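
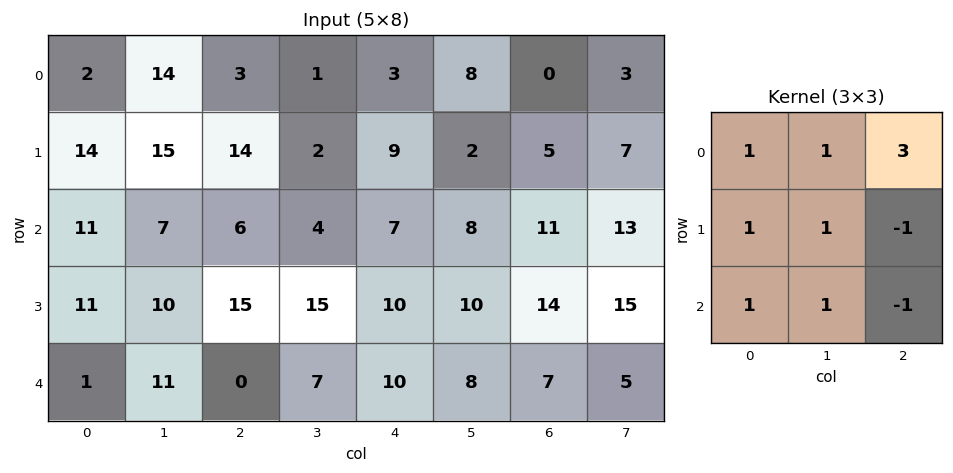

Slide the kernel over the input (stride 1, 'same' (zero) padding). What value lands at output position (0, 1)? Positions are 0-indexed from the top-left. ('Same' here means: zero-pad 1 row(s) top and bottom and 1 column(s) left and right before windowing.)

28

The receptive field on the zero-padded input at this output position is [0 0 0 / 2 14 3 / 14 15 14]. Elementwise product with the kernel and sum: 0·1 + 0·1 + 0·3 + 2·1 + 14·1 + 3·-1 + 14·1 + 15·1 + 14·-1.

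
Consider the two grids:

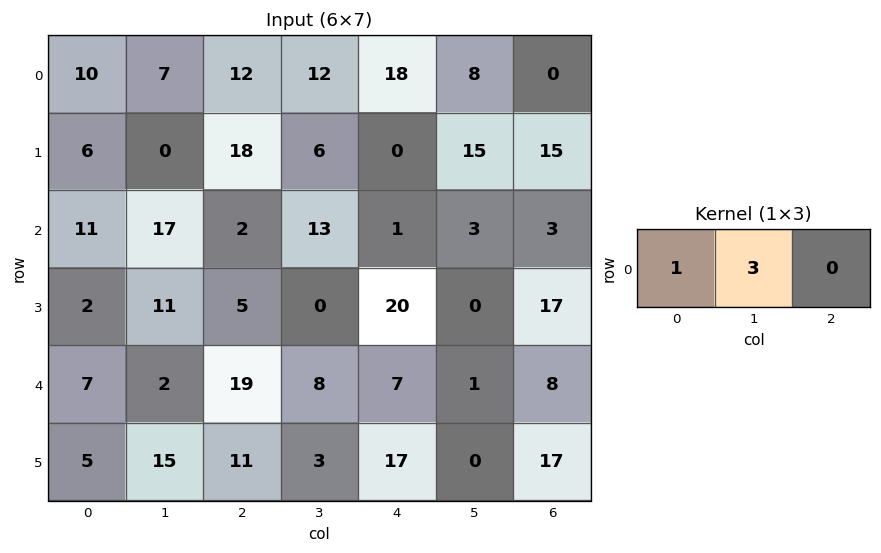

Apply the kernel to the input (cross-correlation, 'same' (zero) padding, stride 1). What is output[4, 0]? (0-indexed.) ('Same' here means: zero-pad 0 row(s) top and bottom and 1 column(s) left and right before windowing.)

21

The receptive field on the zero-padded input at this output position is [0 7 2]. Elementwise product with the kernel and sum: 0·1 + 7·3.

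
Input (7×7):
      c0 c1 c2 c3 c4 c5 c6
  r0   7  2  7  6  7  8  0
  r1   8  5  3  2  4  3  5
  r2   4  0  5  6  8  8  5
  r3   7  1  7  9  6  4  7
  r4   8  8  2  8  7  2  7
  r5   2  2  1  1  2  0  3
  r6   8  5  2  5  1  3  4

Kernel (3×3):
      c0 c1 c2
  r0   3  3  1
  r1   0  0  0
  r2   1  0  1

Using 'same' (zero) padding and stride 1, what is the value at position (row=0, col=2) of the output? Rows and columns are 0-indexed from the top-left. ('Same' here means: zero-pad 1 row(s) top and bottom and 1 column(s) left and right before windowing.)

The receptive field on the zero-padded input at this output position is [0 0 0 / 2 7 6 / 5 3 2]. Elementwise product with the kernel and sum: 0·3 + 0·3 + 0·1 + 5·1 + 2·1.

7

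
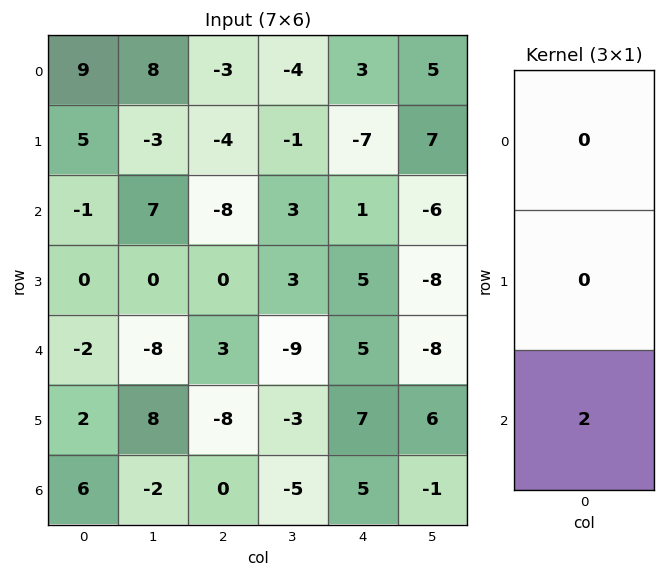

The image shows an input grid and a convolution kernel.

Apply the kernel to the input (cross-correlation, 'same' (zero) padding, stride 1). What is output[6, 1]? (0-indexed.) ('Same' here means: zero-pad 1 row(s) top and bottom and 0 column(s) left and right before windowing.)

0

The receptive field on the zero-padded input at this output position is [8 / -2 / 0]. Elementwise product with the kernel and sum: 0·2.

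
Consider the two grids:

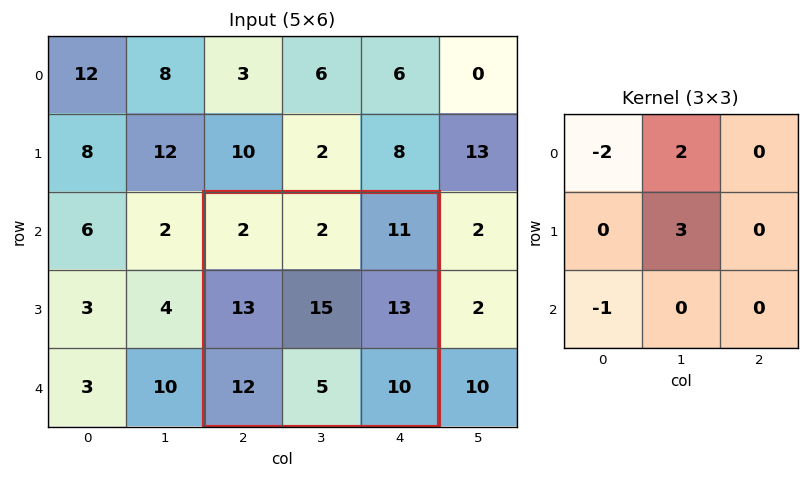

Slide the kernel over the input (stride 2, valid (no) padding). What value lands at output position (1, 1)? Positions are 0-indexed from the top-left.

33

The receptive field on the input at this output position is [2 2 11 / 13 15 13 / 12 5 10]. Elementwise product with the kernel and sum: 2·-2 + 2·2 + 15·3 + 12·-1.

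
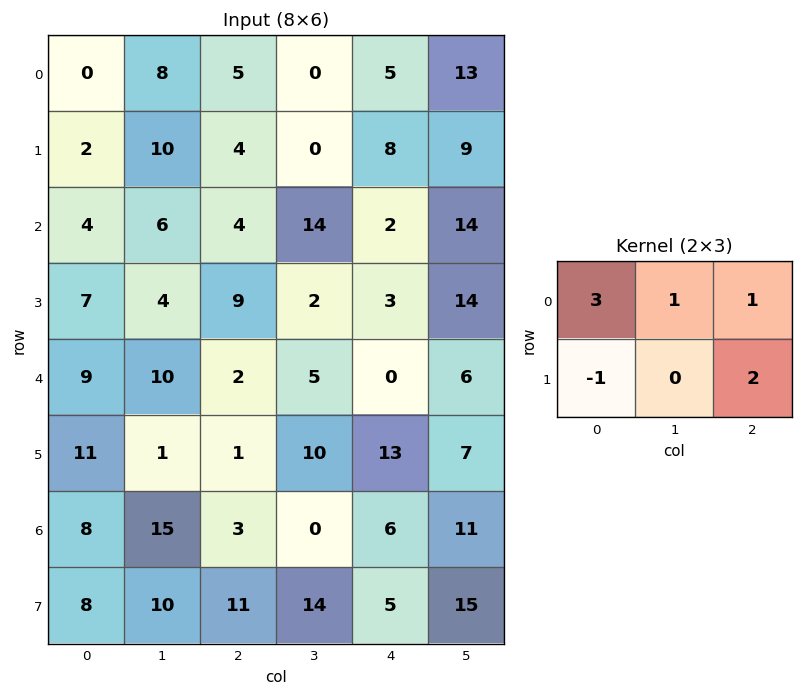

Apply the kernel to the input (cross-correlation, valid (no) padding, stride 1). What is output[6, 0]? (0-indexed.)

56

The receptive field on the input at this output position is [8 15 3 / 8 10 11]. Elementwise product with the kernel and sum: 8·3 + 15·1 + 3·1 + 8·-1 + 11·2.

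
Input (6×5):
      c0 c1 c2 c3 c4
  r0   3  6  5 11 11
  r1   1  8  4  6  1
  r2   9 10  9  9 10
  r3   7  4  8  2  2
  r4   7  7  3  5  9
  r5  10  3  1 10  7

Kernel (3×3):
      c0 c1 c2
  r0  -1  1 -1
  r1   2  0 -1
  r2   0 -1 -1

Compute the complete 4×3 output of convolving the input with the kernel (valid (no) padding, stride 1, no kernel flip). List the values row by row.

-23 -20 -17
0 -9 5
-12 -12 -10
-4 0 -28

Output[0,0]: The receptive field on the input at this output position is [3 6 5 / 1 8 4 / 9 10 9]. Elementwise product with the kernel and sum: 3·-1 + 6·1 + 5·-1 + 1·2 + 4·-1 + 10·-1 + 9·-1.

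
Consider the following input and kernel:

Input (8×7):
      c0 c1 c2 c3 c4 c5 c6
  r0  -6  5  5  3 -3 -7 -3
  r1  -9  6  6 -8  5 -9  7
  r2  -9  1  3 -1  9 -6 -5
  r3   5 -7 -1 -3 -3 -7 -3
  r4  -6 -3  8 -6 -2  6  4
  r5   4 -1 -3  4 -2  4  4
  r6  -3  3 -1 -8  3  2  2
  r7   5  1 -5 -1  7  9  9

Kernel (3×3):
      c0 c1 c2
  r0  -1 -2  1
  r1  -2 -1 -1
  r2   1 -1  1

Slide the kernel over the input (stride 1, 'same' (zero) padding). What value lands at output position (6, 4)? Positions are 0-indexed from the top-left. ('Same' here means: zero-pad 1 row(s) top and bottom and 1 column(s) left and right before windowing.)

The receptive field on the zero-padded input at this output position is [4 -2 4 / -8 3 2 / -1 7 9]. Elementwise product with the kernel and sum: 4·-1 + -2·-2 + 4·1 + -8·-2 + 3·-1 + 2·-1 + -1·1 + 7·-1 + 9·1.

16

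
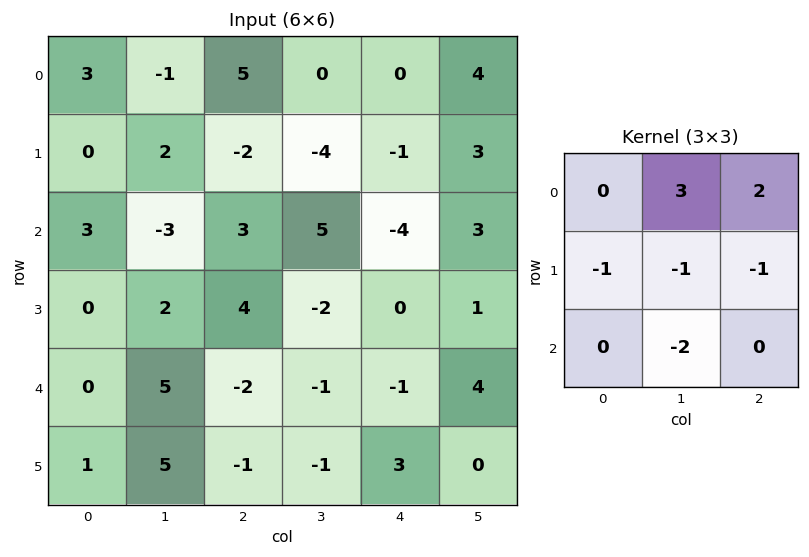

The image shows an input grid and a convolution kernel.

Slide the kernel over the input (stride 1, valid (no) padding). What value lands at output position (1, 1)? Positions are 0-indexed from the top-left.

-27

The receptive field on the input at this output position is [2 -2 -4 / -3 3 5 / 2 4 -2]. Elementwise product with the kernel and sum: -2·3 + -4·2 + -3·-1 + 3·-1 + 5·-1 + 4·-2.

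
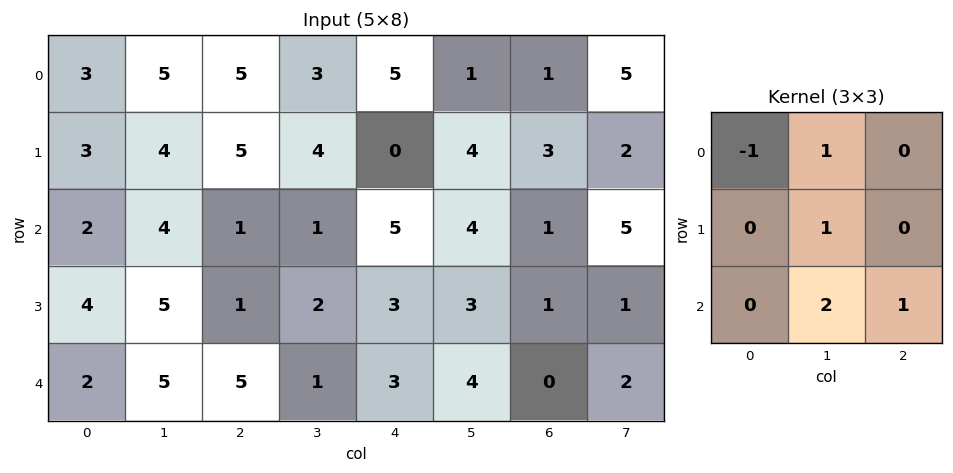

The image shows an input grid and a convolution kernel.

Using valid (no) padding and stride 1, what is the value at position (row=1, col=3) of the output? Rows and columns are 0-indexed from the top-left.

The receptive field on the input at this output position is [4 0 4 / 1 5 4 / 2 3 3]. Elementwise product with the kernel and sum: 4·-1 + 0·1 + 5·1 + 3·2 + 3·1.

10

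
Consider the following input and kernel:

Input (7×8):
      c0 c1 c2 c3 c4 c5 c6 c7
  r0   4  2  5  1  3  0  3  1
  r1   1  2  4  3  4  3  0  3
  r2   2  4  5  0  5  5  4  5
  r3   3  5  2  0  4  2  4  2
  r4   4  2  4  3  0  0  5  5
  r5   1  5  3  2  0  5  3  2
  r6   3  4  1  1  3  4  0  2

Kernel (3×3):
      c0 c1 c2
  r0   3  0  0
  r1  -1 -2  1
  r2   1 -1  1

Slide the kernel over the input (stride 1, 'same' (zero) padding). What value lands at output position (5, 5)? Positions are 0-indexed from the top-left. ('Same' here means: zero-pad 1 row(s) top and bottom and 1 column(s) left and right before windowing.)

-8

The receptive field on the zero-padded input at this output position is [0 0 5 / 0 5 3 / 3 4 0]. Elementwise product with the kernel and sum: 0·3 + 0·-1 + 5·-2 + 3·1 + 3·1 + 4·-1 + 0·1.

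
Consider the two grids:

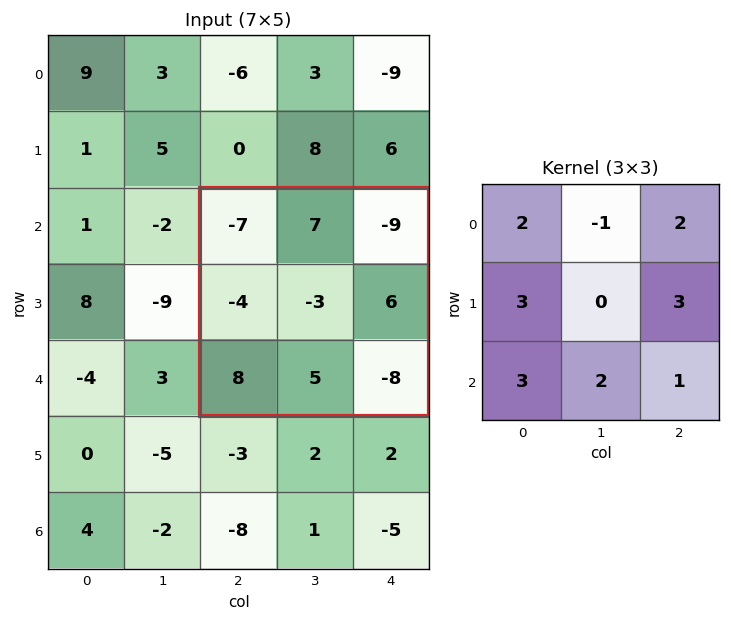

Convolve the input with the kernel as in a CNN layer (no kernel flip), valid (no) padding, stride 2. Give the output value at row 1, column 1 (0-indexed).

-7

The receptive field on the input at this output position is [-7 7 -9 / -4 -3 6 / 8 5 -8]. Elementwise product with the kernel and sum: -7·2 + 7·-1 + -9·2 + -4·3 + 6·3 + 8·3 + 5·2 + -8·1.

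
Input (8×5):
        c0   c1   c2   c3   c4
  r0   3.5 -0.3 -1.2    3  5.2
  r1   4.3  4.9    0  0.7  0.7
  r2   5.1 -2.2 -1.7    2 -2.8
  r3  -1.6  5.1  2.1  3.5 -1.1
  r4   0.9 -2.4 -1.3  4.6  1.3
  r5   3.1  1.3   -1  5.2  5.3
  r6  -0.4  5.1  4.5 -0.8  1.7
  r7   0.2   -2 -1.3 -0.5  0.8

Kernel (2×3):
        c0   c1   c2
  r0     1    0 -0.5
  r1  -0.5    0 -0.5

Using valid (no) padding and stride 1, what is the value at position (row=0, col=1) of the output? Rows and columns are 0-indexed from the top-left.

The receptive field on the input at this output position is [-0.3 -1.2 3 / 4.9 0 0.7]. Elementwise product with the kernel and sum: -0.3·1 + 3·-0.5 + 4.9·-0.5 + 0.7·-0.5.

-4.6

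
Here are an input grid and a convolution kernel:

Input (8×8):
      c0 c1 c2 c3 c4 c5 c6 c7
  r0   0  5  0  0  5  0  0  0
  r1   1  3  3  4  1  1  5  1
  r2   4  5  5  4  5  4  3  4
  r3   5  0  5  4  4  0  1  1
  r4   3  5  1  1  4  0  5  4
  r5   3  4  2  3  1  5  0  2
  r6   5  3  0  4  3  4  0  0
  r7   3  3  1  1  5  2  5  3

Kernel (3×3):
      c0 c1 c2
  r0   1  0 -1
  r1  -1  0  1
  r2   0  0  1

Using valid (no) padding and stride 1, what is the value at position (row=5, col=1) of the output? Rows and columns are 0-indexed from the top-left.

3

The receptive field on the input at this output position is [4 2 3 / 3 0 4 / 3 1 1]. Elementwise product with the kernel and sum: 4·1 + 3·-1 + 3·-1 + 4·1 + 1·1.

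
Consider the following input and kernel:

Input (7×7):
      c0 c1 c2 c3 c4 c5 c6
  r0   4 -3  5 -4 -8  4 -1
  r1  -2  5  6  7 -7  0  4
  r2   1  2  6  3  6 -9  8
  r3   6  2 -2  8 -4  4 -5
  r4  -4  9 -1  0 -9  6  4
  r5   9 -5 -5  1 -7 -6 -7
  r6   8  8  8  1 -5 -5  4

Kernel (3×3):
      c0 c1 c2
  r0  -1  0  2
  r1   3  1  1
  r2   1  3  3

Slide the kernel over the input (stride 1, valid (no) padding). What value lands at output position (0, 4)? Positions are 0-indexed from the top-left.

The receptive field on the input at this output position is [-8 4 -1 / -7 0 4 / 6 -9 8]. Elementwise product with the kernel and sum: -8·-1 + -1·2 + -7·3 + 0·1 + 4·1 + 6·1 + -9·3 + 8·3.

-8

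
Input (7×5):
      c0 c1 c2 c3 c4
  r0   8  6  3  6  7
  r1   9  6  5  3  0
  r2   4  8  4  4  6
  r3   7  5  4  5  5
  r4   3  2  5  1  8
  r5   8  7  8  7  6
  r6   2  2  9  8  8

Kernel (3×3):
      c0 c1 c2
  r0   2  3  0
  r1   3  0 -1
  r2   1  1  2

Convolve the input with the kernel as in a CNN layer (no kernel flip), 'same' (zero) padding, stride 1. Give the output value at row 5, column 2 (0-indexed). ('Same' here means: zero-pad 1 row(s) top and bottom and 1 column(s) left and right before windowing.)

60

The receptive field on the zero-padded input at this output position is [2 5 1 / 7 8 7 / 2 9 8]. Elementwise product with the kernel and sum: 2·2 + 5·3 + 7·3 + 7·-1 + 2·1 + 9·1 + 8·2.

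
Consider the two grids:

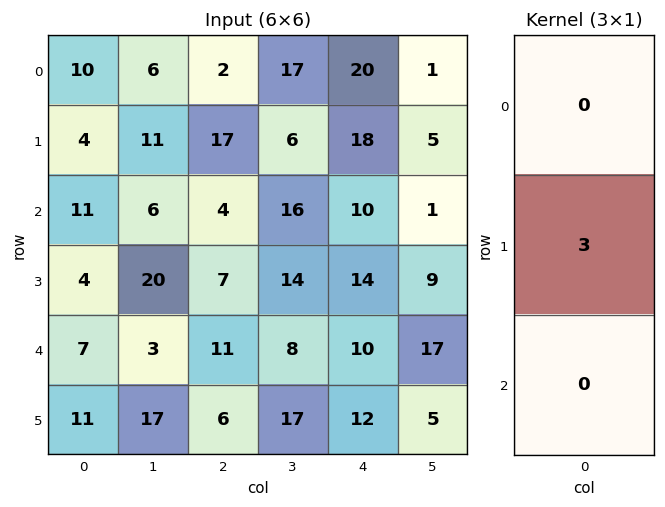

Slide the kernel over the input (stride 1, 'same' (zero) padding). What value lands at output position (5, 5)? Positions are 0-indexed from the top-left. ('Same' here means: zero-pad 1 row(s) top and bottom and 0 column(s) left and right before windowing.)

15

The receptive field on the zero-padded input at this output position is [17 / 5 / 0]. Elementwise product with the kernel and sum: 5·3.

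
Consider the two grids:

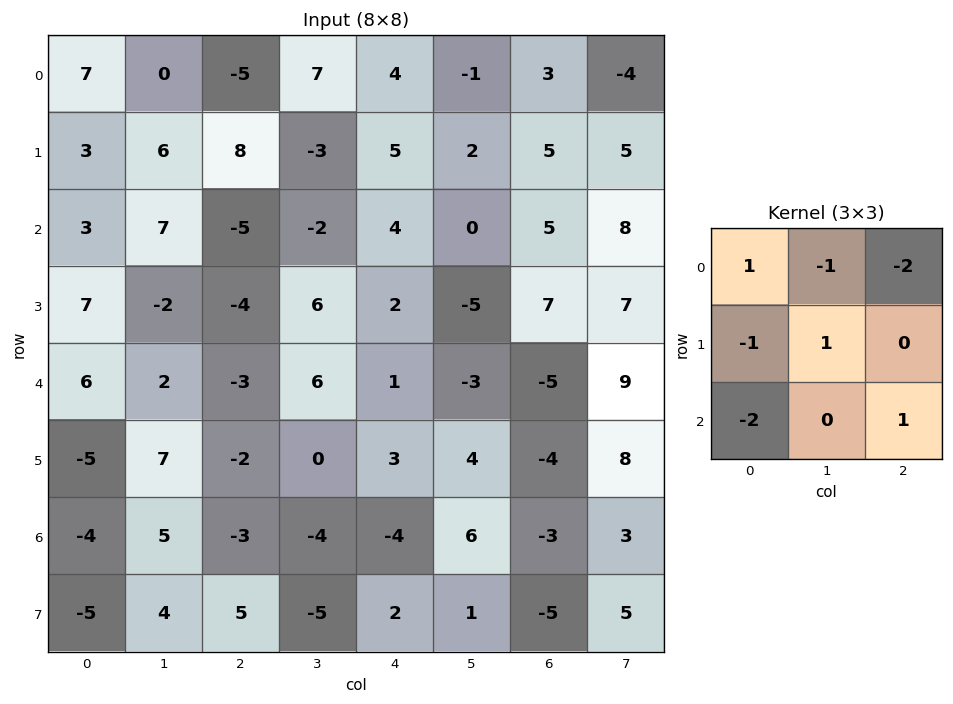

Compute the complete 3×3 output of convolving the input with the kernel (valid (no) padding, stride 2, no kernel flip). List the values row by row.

Output[0,0]: The receptive field on the input at this output position is [7 0 -5 / 3 6 8 / 3 7 -5]. Elementwise product with the kernel and sum: 7·1 + 0·-1 + -5·-2 + 3·-1 + 6·1 + 3·-2 + -5·1.
Output[0,1]: The receptive field on the input at this output position is [-5 7 4 / 8 -3 5 / -5 -2 4]. Elementwise product with the kernel and sum: -5·1 + 7·-1 + 4·-2 + 8·-1 + -3·1 + -5·-2 + 4·1.

9 -17 -7
-18 6 -20
27 -7 20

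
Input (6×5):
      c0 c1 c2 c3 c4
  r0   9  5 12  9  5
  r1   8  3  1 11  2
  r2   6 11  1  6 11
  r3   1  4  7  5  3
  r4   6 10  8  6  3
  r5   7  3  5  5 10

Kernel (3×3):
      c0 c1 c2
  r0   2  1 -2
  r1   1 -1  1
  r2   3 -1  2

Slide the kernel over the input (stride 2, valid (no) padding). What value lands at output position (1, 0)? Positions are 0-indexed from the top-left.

49

The receptive field on the input at this output position is [6 11 1 / 1 4 7 / 6 10 8]. Elementwise product with the kernel and sum: 6·2 + 11·1 + 1·-2 + 1·1 + 4·-1 + 7·1 + 6·3 + 10·-1 + 8·2.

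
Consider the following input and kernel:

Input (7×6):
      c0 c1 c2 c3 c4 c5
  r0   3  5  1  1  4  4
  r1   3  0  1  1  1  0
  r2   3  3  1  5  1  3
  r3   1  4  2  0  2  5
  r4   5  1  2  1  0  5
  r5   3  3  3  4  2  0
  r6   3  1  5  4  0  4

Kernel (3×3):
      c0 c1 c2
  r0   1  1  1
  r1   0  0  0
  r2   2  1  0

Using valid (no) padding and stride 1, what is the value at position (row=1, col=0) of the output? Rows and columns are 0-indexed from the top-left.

The receptive field on the input at this output position is [3 0 1 / 3 3 1 / 1 4 2]. Elementwise product with the kernel and sum: 3·1 + 0·1 + 1·1 + 1·2 + 4·1.

10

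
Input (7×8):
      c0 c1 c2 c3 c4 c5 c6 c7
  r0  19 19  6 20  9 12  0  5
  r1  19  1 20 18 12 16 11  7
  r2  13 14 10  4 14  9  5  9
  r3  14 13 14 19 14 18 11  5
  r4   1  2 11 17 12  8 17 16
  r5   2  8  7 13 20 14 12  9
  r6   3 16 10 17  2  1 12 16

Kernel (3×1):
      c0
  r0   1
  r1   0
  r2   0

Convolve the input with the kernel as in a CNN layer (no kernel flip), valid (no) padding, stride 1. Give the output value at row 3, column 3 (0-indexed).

19

The receptive field on the input at this output position is [19 / 17 / 13]. Elementwise product with the kernel and sum: 19·1.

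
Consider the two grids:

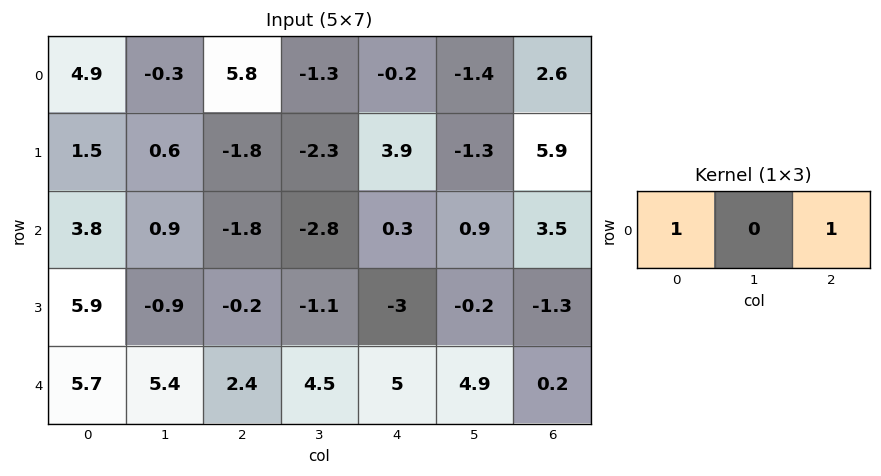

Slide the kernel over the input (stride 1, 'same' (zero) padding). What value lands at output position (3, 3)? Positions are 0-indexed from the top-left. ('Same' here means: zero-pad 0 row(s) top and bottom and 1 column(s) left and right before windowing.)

-3.2

The receptive field on the zero-padded input at this output position is [-0.2 -1.1 -3]. Elementwise product with the kernel and sum: -0.2·1 + -3·1.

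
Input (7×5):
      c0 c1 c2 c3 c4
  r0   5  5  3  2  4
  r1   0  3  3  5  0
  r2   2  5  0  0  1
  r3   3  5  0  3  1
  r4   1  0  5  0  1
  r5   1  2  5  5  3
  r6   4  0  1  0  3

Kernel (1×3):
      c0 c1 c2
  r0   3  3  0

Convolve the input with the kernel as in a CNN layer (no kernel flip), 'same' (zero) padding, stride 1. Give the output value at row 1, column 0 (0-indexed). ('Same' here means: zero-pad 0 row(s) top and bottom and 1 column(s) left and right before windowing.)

0

The receptive field on the zero-padded input at this output position is [0 0 3]. Elementwise product with the kernel and sum: 0·3 + 0·3.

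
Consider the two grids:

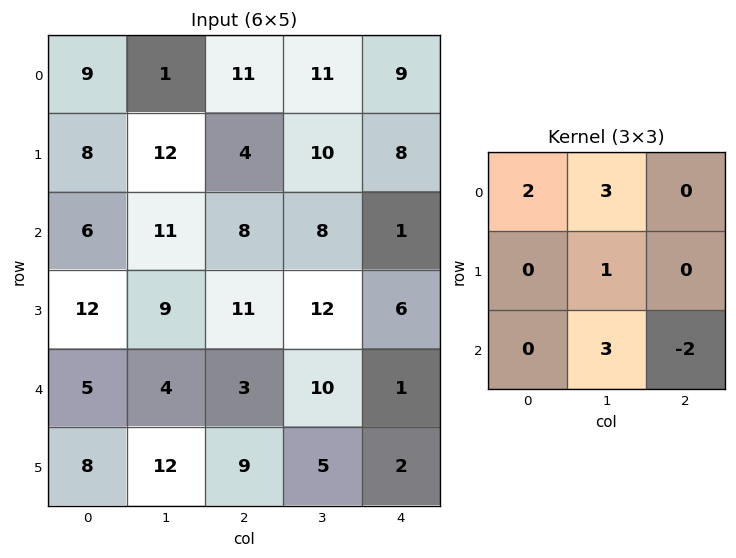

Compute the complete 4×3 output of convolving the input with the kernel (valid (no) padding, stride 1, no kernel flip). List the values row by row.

50 47 87
68 53 70
60 46 80
73 71 79

Output[0,0]: The receptive field on the input at this output position is [9 1 11 / 8 12 4 / 6 11 8]. Elementwise product with the kernel and sum: 9·2 + 1·3 + 12·1 + 11·3 + 8·-2.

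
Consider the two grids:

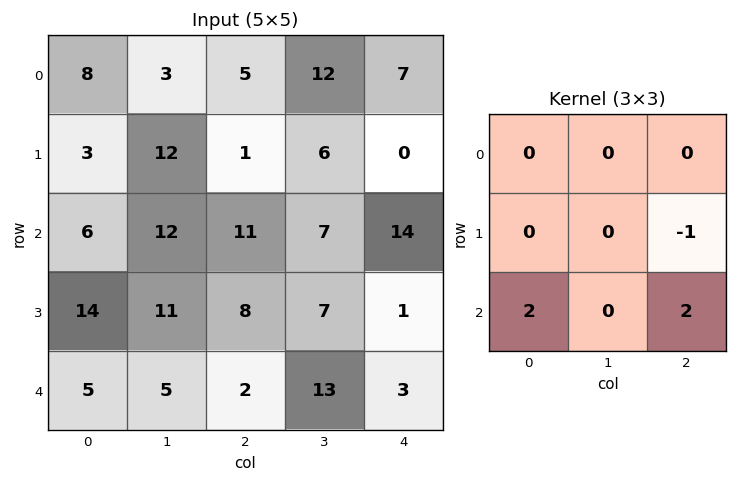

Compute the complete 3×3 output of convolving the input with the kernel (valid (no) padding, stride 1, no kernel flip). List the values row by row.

Output[0,0]: The receptive field on the input at this output position is [8 3 5 / 3 12 1 / 6 12 11]. Elementwise product with the kernel and sum: 1·-1 + 6·2 + 11·2.
Output[0,1]: The receptive field on the input at this output position is [3 5 12 / 12 1 6 / 12 11 7]. Elementwise product with the kernel and sum: 6·-1 + 12·2 + 7·2.

33 32 50
33 29 4
6 29 9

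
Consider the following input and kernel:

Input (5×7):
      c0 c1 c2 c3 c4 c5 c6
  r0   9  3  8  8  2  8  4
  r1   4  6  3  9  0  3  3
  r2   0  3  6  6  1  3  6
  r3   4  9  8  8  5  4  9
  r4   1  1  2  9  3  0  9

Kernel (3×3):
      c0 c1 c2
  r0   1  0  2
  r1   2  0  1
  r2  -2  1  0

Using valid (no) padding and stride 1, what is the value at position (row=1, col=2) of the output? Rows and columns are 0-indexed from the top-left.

The receptive field on the input at this output position is [3 9 0 / 6 6 1 / 8 8 5]. Elementwise product with the kernel and sum: 3·1 + 0·2 + 6·2 + 1·1 + 8·-2 + 8·1.

8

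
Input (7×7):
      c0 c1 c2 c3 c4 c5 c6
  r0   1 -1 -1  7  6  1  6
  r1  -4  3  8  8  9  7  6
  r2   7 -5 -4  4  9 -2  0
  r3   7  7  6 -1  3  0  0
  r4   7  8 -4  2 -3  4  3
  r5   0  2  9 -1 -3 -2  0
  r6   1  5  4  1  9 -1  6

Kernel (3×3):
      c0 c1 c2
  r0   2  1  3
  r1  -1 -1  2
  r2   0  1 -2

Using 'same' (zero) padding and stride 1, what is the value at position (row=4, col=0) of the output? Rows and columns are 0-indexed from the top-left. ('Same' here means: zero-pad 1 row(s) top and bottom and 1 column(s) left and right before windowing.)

33

The receptive field on the zero-padded input at this output position is [0 7 7 / 0 7 8 / 0 0 2]. Elementwise product with the kernel and sum: 0·2 + 7·1 + 7·3 + 0·-1 + 7·-1 + 8·2 + 0·1 + 2·-2.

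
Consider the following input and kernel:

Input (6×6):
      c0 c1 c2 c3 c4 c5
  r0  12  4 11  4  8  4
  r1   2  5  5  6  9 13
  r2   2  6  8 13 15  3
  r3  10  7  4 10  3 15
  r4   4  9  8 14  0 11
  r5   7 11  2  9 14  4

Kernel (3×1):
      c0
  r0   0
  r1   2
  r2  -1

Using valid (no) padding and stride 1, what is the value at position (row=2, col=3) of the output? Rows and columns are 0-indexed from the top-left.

The receptive field on the input at this output position is [13 / 10 / 14]. Elementwise product with the kernel and sum: 10·2 + 14·-1.

6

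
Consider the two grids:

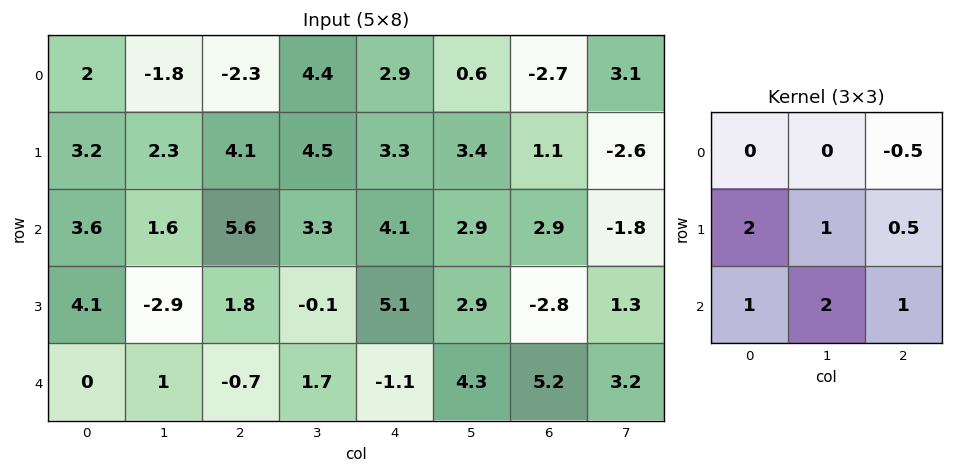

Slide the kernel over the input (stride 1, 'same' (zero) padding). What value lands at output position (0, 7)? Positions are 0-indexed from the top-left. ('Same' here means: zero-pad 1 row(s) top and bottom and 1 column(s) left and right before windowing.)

-6.4

The receptive field on the zero-padded input at this output position is [0 0 0 / -2.7 3.1 0 / 1.1 -2.6 0]. Elementwise product with the kernel and sum: 0·-0.5 + -2.7·2 + 3.1·1 + 0·0.5 + 1.1·1 + -2.6·2 + 0·1.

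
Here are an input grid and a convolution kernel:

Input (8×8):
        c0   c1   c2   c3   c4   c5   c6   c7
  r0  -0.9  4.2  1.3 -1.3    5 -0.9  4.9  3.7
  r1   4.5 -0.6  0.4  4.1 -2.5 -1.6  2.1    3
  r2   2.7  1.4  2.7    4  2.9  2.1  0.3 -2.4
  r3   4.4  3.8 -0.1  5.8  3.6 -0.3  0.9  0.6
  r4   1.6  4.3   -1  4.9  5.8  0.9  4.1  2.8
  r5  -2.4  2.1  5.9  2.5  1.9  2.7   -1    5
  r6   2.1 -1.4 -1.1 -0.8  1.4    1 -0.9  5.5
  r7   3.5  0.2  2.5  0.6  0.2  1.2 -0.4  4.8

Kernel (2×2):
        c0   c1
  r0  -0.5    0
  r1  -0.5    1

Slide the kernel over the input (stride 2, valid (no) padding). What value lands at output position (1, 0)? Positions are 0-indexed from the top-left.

The receptive field on the input at this output position is [2.7 1.4 / 4.4 3.8]. Elementwise product with the kernel and sum: 2.7·-0.5 + 4.4·-0.5 + 3.8·1.

0.25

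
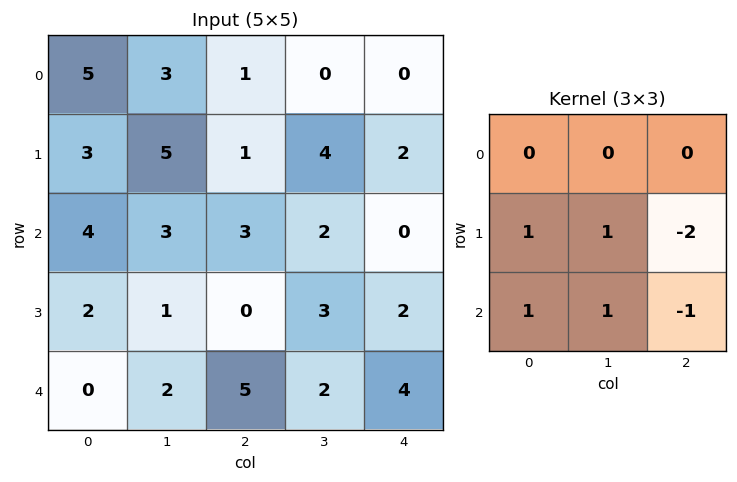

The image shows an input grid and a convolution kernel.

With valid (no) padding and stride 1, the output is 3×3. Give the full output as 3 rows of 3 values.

Output[0,0]: The receptive field on the input at this output position is [5 3 1 / 3 5 1 / 4 3 3]. Elementwise product with the kernel and sum: 3·1 + 5·1 + 1·-2 + 4·1 + 3·1 + 3·-1.

10 2 6
4 0 6
0 0 2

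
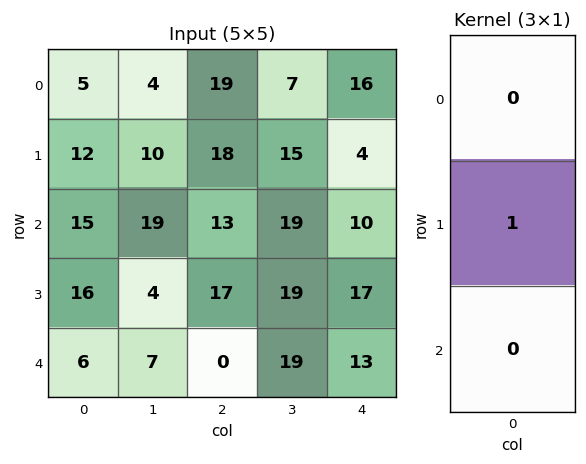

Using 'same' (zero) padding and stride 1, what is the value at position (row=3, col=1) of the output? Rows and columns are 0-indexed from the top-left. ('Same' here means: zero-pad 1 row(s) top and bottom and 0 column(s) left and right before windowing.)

4

The receptive field on the zero-padded input at this output position is [19 / 4 / 7]. Elementwise product with the kernel and sum: 4·1.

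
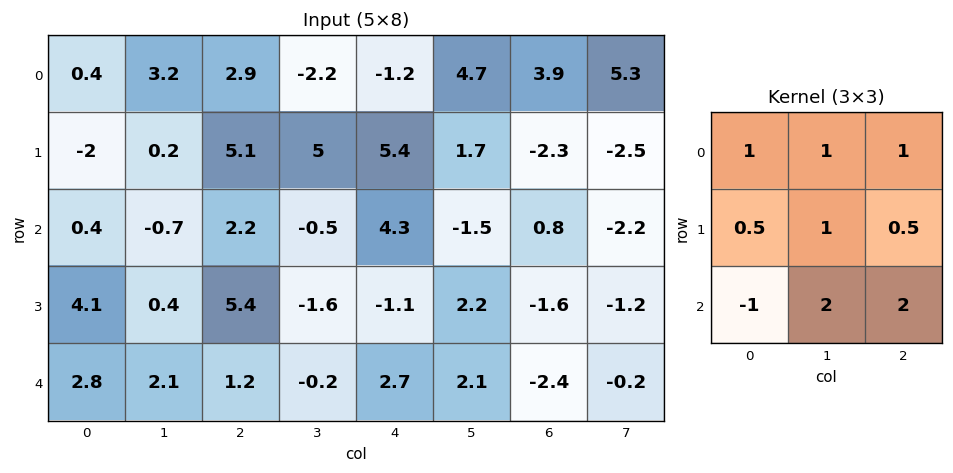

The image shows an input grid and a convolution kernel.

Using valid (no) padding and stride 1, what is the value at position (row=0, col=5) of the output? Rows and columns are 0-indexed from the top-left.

The receptive field on the input at this output position is [4.7 3.9 5.3 / 1.7 -2.3 -2.5 / -1.5 0.8 -2.2]. Elementwise product with the kernel and sum: 4.7·1 + 3.9·1 + 5.3·1 + 1.7·0.5 + -2.3·1 + -2.5·0.5 + -1.5·-1 + 0.8·2 + -2.2·2.

9.9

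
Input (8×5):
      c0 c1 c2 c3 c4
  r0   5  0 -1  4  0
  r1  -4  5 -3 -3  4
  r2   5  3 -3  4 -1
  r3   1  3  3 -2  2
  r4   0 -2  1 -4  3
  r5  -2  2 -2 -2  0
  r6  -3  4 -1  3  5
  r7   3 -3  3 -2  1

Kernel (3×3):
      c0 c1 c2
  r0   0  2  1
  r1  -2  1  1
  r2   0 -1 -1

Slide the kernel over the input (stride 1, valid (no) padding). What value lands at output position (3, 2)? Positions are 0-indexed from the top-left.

-3

The receptive field on the input at this output position is [3 -2 2 / 1 -4 3 / -2 -2 0]. Elementwise product with the kernel and sum: -2·2 + 2·1 + 1·-2 + -4·1 + 3·1 + -2·-1 + 0·-1.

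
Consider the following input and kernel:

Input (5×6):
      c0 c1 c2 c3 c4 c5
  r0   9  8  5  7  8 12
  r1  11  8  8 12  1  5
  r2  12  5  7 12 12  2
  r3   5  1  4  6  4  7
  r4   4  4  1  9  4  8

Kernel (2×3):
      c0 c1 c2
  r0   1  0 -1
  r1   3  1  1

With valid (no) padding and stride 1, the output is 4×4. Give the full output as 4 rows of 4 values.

53 45 34 37
51 30 52 57
25 6 17 39
18 17 16 38

Output[0,0]: The receptive field on the input at this output position is [9 8 5 / 11 8 8]. Elementwise product with the kernel and sum: 9·1 + 5·-1 + 11·3 + 8·1 + 8·1.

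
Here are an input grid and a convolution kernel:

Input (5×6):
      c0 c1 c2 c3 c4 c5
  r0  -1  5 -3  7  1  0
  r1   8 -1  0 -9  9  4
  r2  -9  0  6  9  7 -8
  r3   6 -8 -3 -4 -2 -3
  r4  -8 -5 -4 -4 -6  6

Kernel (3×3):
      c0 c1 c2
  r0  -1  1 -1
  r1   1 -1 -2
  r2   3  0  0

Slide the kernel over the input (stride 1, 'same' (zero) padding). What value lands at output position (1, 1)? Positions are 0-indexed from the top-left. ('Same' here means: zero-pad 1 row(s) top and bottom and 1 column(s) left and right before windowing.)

The receptive field on the zero-padded input at this output position is [-1 5 -3 / 8 -1 0 / -9 0 6]. Elementwise product with the kernel and sum: -1·-1 + 5·1 + -3·-1 + 8·1 + -1·-1 + 0·-2 + -9·3.

-9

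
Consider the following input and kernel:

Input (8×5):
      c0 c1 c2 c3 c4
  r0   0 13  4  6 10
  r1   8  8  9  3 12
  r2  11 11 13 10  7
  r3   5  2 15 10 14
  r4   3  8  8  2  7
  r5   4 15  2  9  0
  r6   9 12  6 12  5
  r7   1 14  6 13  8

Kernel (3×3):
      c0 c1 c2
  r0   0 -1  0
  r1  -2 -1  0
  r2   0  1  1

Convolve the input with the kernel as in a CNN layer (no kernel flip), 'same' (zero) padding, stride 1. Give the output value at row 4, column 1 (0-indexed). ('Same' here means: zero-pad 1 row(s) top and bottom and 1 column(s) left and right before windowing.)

The receptive field on the zero-padded input at this output position is [5 2 15 / 3 8 8 / 4 15 2]. Elementwise product with the kernel and sum: 2·-1 + 3·-2 + 8·-1 + 15·1 + 2·1.

1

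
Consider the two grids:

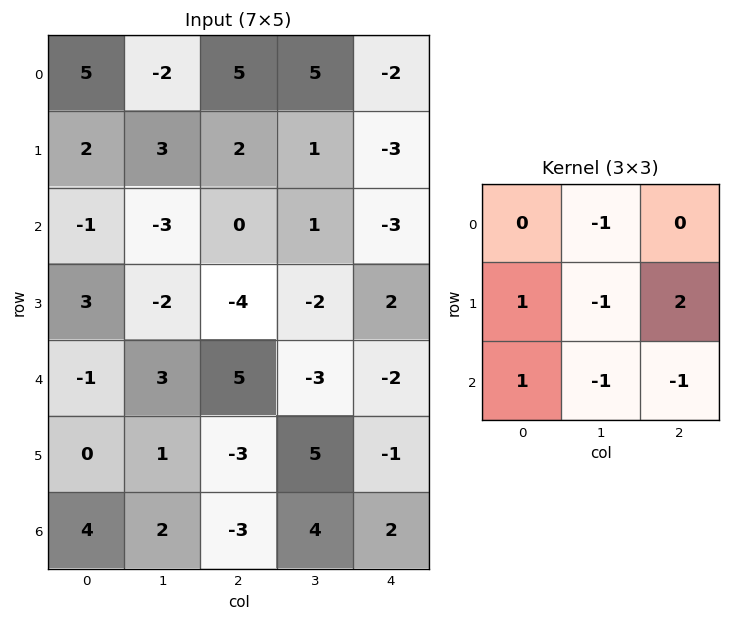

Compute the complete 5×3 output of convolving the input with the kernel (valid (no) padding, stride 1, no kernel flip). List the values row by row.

Output[0,0]: The receptive field on the input at this output position is [5 -2 5 / 2 3 2 / -1 -3 0]. Elementwise product with the kernel and sum: -2·-1 + 2·1 + 3·-1 + 2·2 + -1·1 + -3·-1 + 0·-1.

7 -6 -8
8 1 -12
-9 -1 11
10 -5 -1
-5 10 -16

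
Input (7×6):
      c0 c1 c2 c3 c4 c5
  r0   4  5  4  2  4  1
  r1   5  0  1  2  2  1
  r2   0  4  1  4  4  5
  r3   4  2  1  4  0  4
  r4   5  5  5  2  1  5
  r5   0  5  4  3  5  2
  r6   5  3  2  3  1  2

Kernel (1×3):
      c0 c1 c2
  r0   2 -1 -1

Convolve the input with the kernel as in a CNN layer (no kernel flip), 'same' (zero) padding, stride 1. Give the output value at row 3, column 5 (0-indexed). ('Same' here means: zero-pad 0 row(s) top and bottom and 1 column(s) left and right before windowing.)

The receptive field on the zero-padded input at this output position is [0 4 0]. Elementwise product with the kernel and sum: 0·2 + 4·-1 + 0·-1.

-4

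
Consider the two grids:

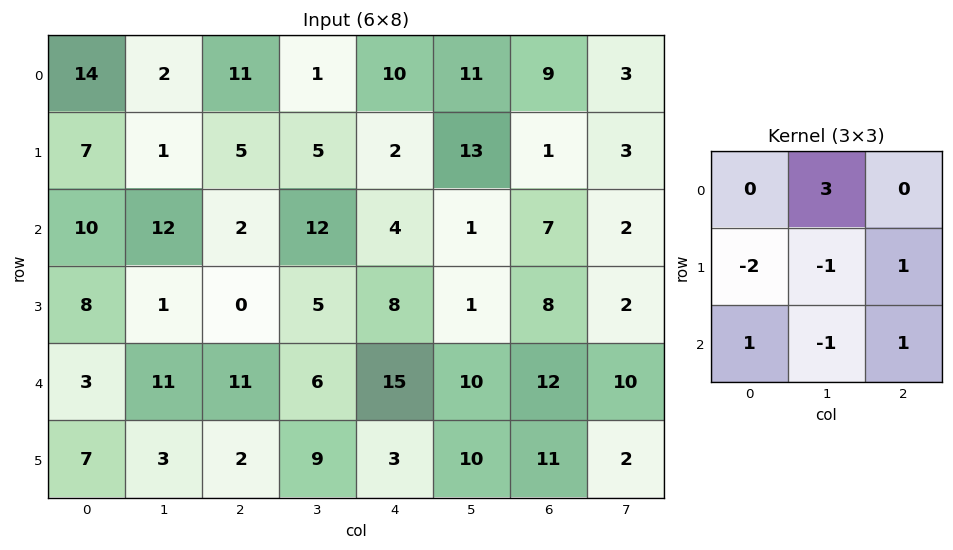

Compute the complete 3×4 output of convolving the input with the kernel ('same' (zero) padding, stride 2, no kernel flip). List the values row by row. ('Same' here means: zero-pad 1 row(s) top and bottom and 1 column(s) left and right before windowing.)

-18 -13 15 -13
16 7 -23 -9
28 -17 23 3

Output[0,0]: The receptive field on the zero-padded input at this output position is [0 0 0 / 0 14 2 / 0 7 1]. Elementwise product with the kernel and sum: 0·3 + 0·-2 + 14·-1 + 2·1 + 0·1 + 7·-1 + 1·1.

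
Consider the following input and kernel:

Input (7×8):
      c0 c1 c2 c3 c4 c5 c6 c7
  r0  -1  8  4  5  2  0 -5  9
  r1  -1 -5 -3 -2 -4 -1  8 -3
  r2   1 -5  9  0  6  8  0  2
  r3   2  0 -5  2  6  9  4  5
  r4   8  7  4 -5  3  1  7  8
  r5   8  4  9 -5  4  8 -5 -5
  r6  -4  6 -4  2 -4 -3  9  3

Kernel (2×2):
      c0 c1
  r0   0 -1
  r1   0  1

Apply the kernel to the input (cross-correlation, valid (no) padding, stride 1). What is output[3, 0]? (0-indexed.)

7

The receptive field on the input at this output position is [2 0 / 8 7]. Elementwise product with the kernel and sum: 0·-1 + 7·1.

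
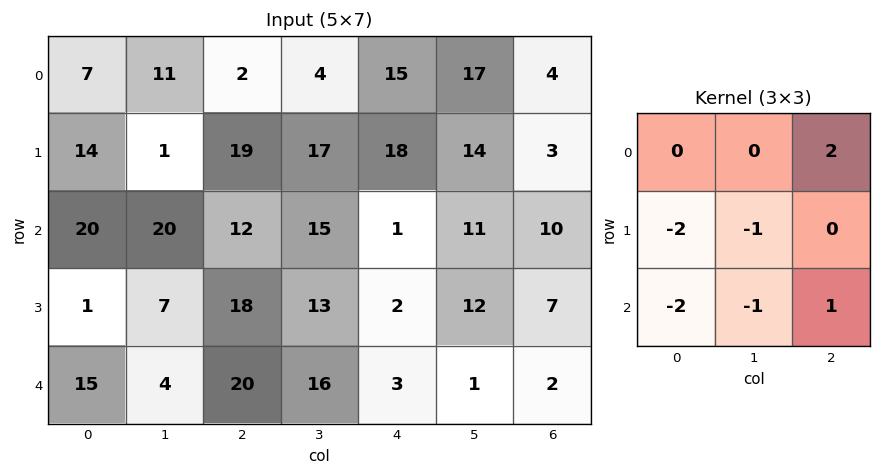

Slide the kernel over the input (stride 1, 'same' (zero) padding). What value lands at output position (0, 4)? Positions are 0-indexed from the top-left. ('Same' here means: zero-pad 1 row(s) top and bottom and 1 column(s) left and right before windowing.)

The receptive field on the zero-padded input at this output position is [0 0 0 / 4 15 17 / 17 18 14]. Elementwise product with the kernel and sum: 0·2 + 4·-2 + 15·-1 + 17·-2 + 18·-1 + 14·1.

-61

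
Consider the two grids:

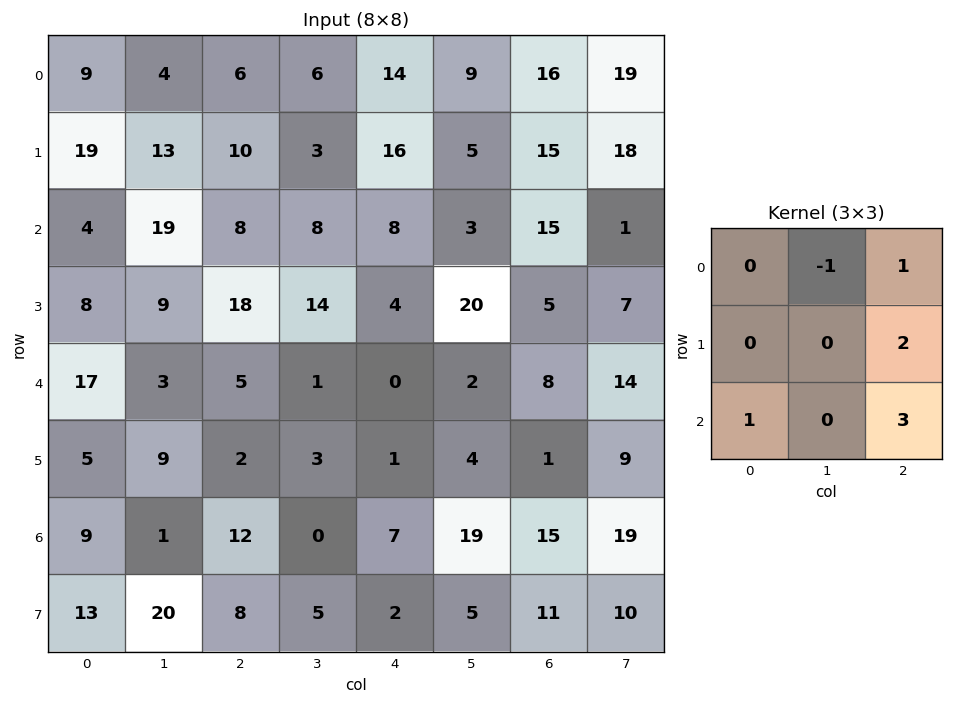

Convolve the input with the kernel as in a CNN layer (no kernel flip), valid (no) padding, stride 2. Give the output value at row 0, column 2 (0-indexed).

90

The receptive field on the input at this output position is [14 9 16 / 16 5 15 / 8 3 15]. Elementwise product with the kernel and sum: 9·-1 + 16·1 + 15·2 + 8·1 + 15·3.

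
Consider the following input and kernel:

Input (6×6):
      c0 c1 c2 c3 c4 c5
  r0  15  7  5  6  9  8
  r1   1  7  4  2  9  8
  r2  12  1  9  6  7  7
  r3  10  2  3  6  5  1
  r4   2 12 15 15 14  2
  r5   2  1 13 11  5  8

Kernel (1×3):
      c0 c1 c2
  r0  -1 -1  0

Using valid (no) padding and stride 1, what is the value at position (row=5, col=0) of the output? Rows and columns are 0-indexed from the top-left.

The receptive field on the input at this output position is [2 1 13]. Elementwise product with the kernel and sum: 2·-1 + 1·-1.

-3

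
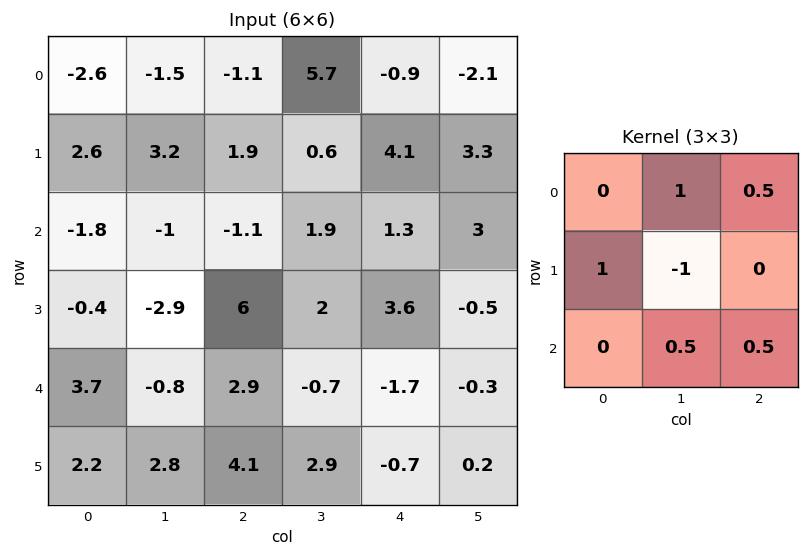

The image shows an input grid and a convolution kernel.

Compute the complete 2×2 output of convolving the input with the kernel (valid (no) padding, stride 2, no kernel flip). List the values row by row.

-3.7 8.15
2 5.35

Output[0,0]: The receptive field on the input at this output position is [-2.6 -1.5 -1.1 / 2.6 3.2 1.9 / -1.8 -1 -1.1]. Elementwise product with the kernel and sum: -1.5·1 + -1.1·0.5 + 2.6·1 + 3.2·-1 + -1·0.5 + -1.1·0.5.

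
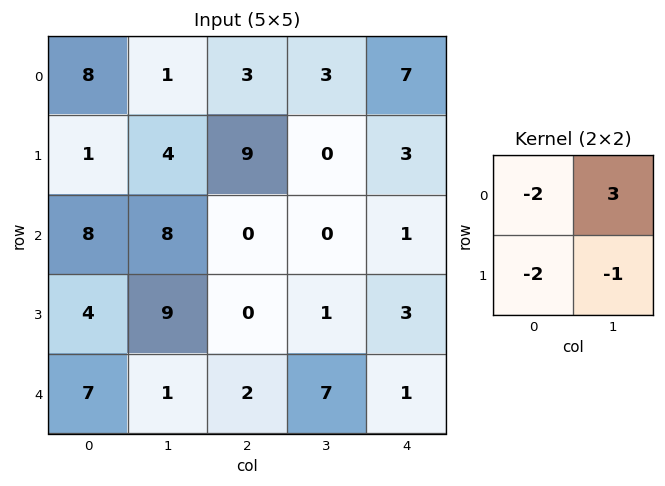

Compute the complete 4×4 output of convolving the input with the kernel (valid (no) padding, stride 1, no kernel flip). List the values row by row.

-19 -10 -15 12
-14 3 -18 8
-9 -34 -1 -2
4 -22 -8 -8

Output[0,0]: The receptive field on the input at this output position is [8 1 / 1 4]. Elementwise product with the kernel and sum: 8·-2 + 1·3 + 1·-2 + 4·-1.
Output[0,1]: The receptive field on the input at this output position is [1 3 / 4 9]. Elementwise product with the kernel and sum: 1·-2 + 3·3 + 4·-2 + 9·-1.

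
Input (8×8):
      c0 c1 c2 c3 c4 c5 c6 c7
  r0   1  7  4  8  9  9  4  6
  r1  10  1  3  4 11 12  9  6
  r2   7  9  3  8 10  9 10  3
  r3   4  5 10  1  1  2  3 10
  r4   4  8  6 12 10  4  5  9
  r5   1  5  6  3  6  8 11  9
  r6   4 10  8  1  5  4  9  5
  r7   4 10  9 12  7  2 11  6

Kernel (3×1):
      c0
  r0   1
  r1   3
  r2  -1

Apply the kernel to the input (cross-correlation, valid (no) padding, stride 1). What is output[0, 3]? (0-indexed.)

The receptive field on the input at this output position is [8 / 4 / 8]. Elementwise product with the kernel and sum: 8·1 + 4·3 + 8·-1.

12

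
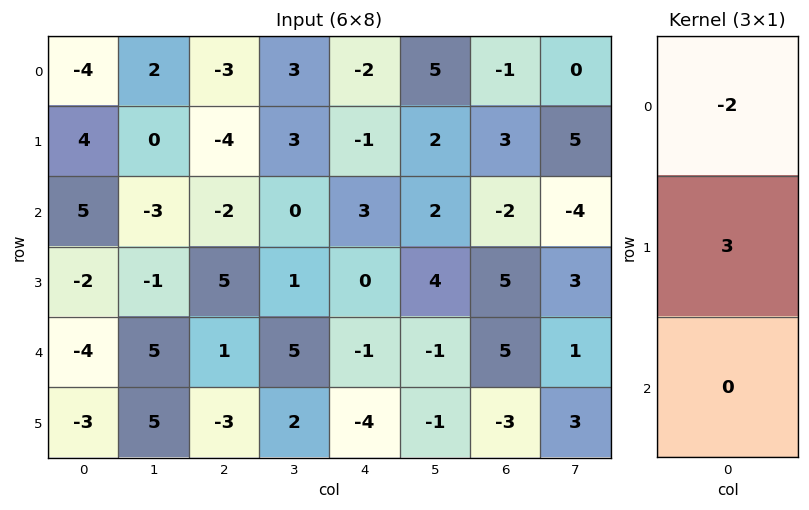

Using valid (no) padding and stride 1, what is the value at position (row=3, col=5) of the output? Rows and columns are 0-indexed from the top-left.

-11

The receptive field on the input at this output position is [4 / -1 / -1]. Elementwise product with the kernel and sum: 4·-2 + -1·3.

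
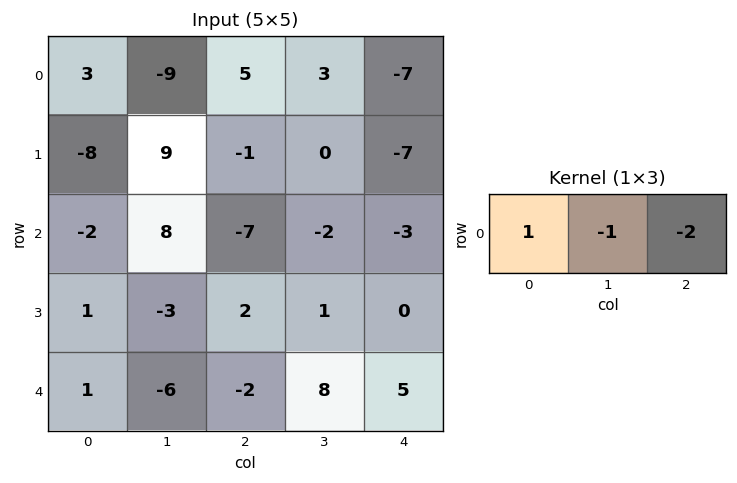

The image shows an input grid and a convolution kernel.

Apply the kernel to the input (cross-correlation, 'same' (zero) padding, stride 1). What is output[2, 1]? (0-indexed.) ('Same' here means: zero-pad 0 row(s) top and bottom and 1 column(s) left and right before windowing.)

The receptive field on the zero-padded input at this output position is [-2 8 -7]. Elementwise product with the kernel and sum: -2·1 + 8·-1 + -7·-2.

4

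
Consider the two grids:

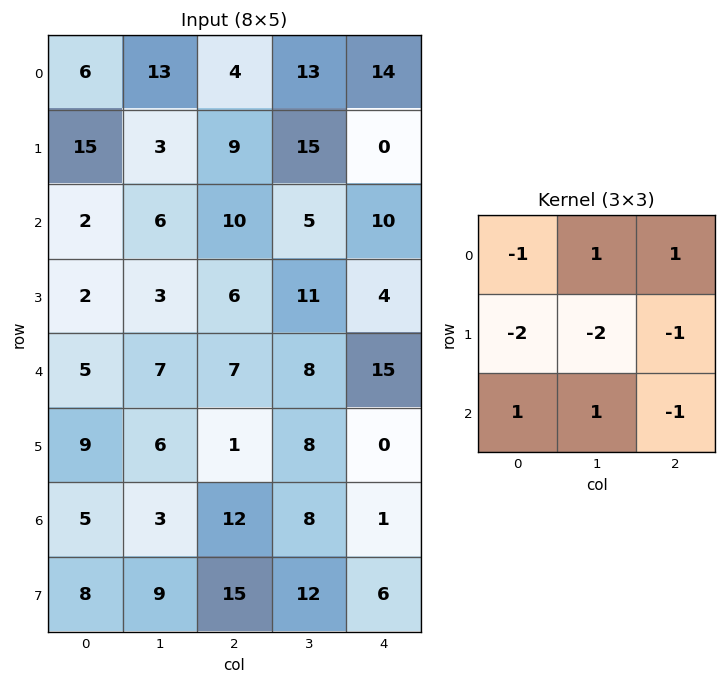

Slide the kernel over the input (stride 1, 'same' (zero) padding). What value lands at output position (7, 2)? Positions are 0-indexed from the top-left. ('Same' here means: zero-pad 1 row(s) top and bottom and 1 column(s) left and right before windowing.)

-43

The receptive field on the zero-padded input at this output position is [3 12 8 / 9 15 12 / 0 0 0]. Elementwise product with the kernel and sum: 3·-1 + 12·1 + 8·1 + 9·-2 + 15·-2 + 12·-1 + 0·1 + 0·1 + 0·-1.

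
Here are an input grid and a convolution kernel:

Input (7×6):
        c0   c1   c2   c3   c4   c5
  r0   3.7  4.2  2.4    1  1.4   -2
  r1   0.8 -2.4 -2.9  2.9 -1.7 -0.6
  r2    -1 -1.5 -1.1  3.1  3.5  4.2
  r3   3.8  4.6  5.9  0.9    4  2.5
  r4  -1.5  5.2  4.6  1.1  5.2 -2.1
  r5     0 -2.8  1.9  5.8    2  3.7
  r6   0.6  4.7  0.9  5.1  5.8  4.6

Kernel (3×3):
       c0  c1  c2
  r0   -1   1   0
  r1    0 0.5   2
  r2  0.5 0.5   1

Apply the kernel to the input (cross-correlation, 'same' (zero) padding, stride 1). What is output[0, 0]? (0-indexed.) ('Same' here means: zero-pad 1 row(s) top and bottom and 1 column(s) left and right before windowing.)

The receptive field on the zero-padded input at this output position is [0 0 0 / 0 3.7 4.2 / 0 0.8 -2.4]. Elementwise product with the kernel and sum: 0·-1 + 0·1 + 3.7·0.5 + 4.2·2 + 0·0.5 + 0.8·0.5 + -2.4·1.

8.25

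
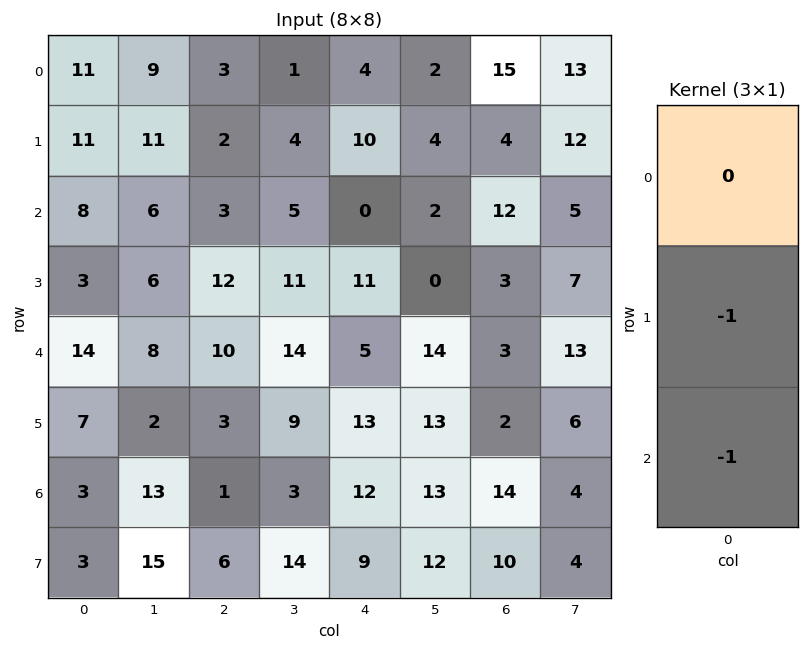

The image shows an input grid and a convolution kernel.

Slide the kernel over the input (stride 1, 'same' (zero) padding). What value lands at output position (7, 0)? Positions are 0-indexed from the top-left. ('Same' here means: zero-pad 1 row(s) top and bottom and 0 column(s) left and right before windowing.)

The receptive field on the zero-padded input at this output position is [3 / 3 / 0]. Elementwise product with the kernel and sum: 3·-1 + 0·-1.

-3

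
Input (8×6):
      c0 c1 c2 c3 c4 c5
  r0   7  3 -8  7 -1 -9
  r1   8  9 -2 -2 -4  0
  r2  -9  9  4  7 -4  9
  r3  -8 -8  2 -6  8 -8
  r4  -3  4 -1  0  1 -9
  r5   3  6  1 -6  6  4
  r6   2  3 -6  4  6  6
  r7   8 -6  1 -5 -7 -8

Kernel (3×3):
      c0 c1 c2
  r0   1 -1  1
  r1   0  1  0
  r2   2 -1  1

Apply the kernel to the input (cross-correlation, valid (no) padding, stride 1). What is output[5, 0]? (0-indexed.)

24

The receptive field on the input at this output position is [3 6 1 / 2 3 -6 / 8 -6 1]. Elementwise product with the kernel and sum: 3·1 + 6·-1 + 1·1 + 3·1 + 8·2 + -6·-1 + 1·1.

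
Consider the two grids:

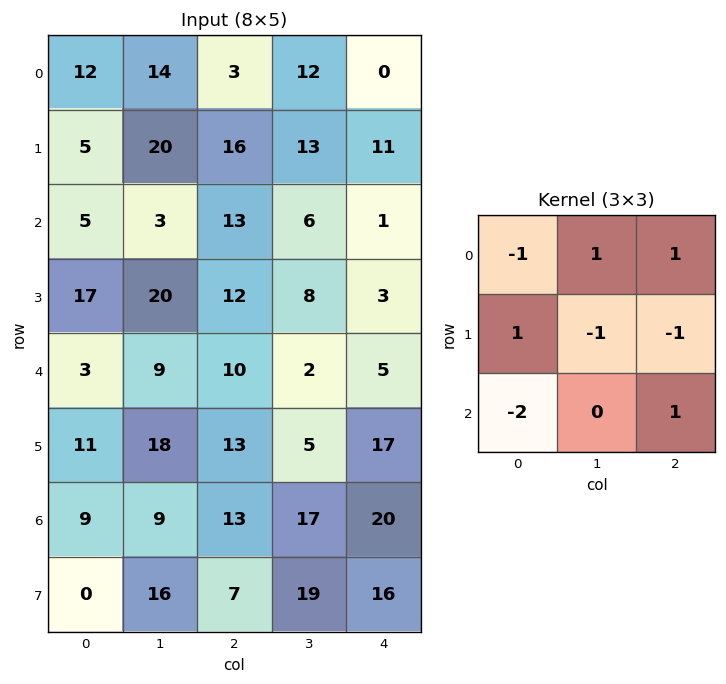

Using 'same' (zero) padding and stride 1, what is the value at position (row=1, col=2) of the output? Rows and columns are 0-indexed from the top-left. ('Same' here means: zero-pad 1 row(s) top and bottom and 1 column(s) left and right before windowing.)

The receptive field on the zero-padded input at this output position is [14 3 12 / 20 16 13 / 3 13 6]. Elementwise product with the kernel and sum: 14·-1 + 3·1 + 12·1 + 20·1 + 16·-1 + 13·-1 + 3·-2 + 6·1.

-8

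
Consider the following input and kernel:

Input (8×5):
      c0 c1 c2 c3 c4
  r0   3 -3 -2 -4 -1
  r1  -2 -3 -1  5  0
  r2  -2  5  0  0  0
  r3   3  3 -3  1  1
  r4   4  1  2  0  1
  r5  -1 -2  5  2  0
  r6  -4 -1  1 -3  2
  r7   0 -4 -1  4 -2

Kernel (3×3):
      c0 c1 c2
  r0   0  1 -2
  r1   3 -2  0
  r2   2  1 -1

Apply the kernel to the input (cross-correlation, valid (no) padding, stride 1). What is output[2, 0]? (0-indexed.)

The receptive field on the input at this output position is [-2 5 0 / 3 3 -3 / 4 1 2]. Elementwise product with the kernel and sum: 5·1 + 0·-2 + 3·3 + 3·-2 + 4·2 + 1·1 + 2·-1.

15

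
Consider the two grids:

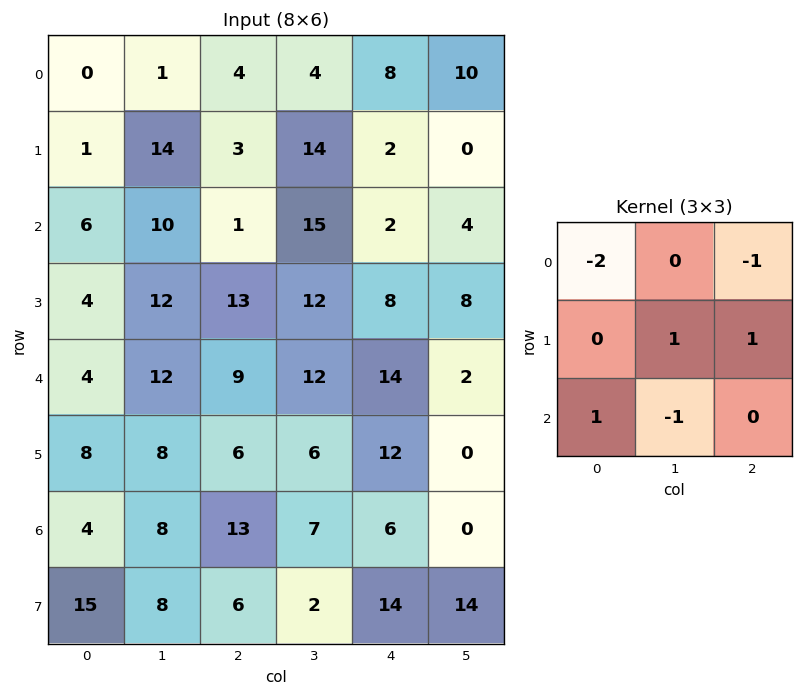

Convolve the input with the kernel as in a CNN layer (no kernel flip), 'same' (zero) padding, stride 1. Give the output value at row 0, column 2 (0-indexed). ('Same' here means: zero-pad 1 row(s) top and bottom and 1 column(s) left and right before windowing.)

The receptive field on the zero-padded input at this output position is [0 0 0 / 1 4 4 / 14 3 14]. Elementwise product with the kernel and sum: 0·-2 + 0·-1 + 4·1 + 4·1 + 14·1 + 3·-1.

19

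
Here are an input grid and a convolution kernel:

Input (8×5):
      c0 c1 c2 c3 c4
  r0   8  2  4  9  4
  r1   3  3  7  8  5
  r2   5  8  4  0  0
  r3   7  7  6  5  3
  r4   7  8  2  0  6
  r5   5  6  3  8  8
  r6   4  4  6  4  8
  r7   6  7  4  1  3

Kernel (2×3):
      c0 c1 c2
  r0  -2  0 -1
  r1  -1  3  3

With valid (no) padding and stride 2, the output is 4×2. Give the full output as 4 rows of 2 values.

7 20
18 10
6 35
13 -12

Output[0,0]: The receptive field on the input at this output position is [8 2 4 / 3 3 7]. Elementwise product with the kernel and sum: 8·-2 + 4·-1 + 3·-1 + 3·3 + 7·3.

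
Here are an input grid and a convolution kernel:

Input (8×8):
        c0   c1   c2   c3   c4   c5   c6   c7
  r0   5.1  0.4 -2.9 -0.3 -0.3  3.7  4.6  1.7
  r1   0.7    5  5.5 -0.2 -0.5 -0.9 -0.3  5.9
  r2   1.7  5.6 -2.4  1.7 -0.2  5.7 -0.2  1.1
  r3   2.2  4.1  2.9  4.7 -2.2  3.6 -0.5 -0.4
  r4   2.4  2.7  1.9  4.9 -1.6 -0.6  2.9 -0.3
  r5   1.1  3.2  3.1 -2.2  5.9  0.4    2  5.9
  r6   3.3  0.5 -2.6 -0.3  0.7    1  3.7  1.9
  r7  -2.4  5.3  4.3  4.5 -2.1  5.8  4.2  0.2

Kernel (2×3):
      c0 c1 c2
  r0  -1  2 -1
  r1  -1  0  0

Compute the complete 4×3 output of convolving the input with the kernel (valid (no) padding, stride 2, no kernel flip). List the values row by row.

Output[0,0]: The receptive field on the input at this output position is [5.1 0.4 -2.9 / 0.7 5 5.5]. Elementwise product with the kernel and sum: 5.1·-1 + 0.4·2 + -2.9·-1 + 0.7·-1.
Output[0,1]: The receptive field on the input at this output position is [-2.9 -0.3 -0.3 / 5.5 -0.2 -0.5]. Elementwise product with the kernel and sum: -2.9·-1 + -0.3·2 + -0.3·-1 + 5.5·-1.

-2.1 -2.9 3.6
9.7 3.1 14
0 6.4 -8.4
2.7 -3 -0.3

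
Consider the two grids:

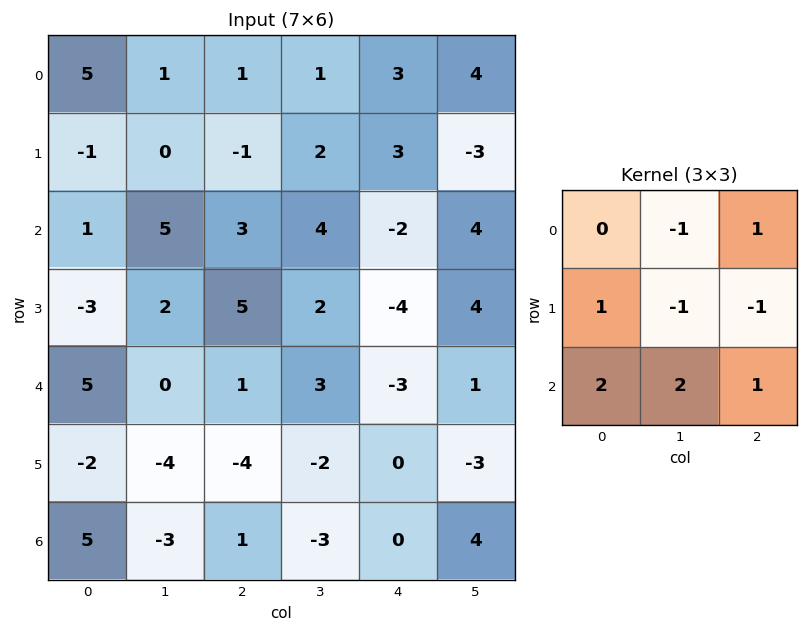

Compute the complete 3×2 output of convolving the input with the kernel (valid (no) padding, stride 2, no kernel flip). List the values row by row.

Output[0,0]: The receptive field on the input at this output position is [5 1 1 / -1 0 -1 / 1 5 3]. Elementwise product with the kernel and sum: 1·-1 + 1·1 + -1·1 + 0·-1 + -1·-1 + 1·2 + 5·2 + 3·1.
Output[0,1]: The receptive field on the input at this output position is [1 1 3 / -1 2 3 / 3 4 -2]. Elementwise product with the kernel and sum: 1·-1 + 3·1 + -1·1 + 2·-1 + 3·-1 + 3·2 + 4·2 + -2·1.

15 8
-1 6
12 -12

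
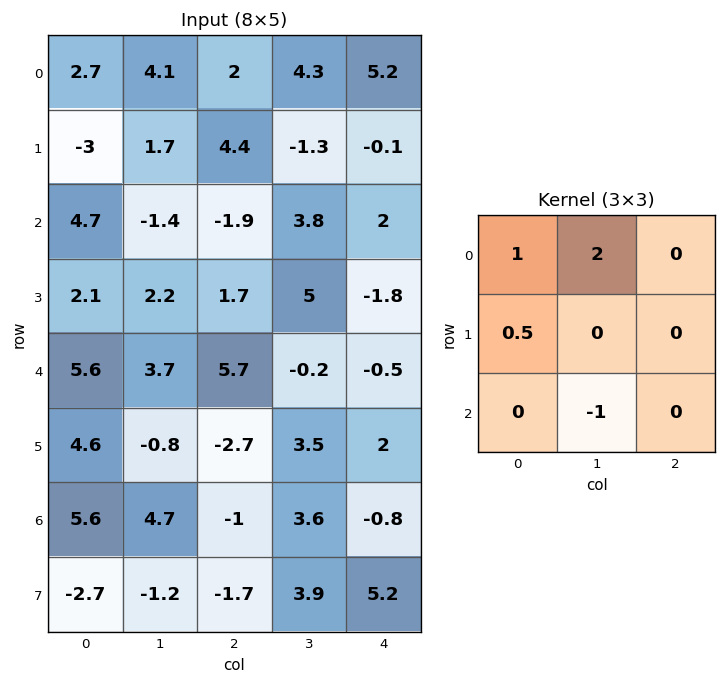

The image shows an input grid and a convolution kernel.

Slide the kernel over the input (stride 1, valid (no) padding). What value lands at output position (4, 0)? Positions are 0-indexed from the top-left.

The receptive field on the input at this output position is [5.6 3.7 5.7 / 4.6 -0.8 -2.7 / 5.6 4.7 -1]. Elementwise product with the kernel and sum: 5.6·1 + 3.7·2 + 4.6·0.5 + 4.7·-1.

10.6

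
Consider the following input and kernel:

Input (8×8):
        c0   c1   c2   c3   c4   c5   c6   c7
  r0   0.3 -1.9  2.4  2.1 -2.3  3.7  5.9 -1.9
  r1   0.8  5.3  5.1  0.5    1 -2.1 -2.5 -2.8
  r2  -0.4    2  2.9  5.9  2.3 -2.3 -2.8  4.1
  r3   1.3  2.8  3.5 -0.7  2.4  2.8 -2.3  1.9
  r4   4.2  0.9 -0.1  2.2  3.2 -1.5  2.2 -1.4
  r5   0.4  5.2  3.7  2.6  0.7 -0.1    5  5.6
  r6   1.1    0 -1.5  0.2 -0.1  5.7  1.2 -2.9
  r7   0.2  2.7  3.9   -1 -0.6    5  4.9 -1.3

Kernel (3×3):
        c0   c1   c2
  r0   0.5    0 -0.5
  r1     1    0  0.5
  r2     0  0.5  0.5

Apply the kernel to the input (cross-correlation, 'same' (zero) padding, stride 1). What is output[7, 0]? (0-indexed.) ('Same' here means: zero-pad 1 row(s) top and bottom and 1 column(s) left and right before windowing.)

1.35

The receptive field on the zero-padded input at this output position is [0 1.1 0 / 0 0.2 2.7 / 0 0 0]. Elementwise product with the kernel and sum: 0·0.5 + 0·-0.5 + 0·1 + 2.7·0.5 + 0·0.5 + 0·0.5.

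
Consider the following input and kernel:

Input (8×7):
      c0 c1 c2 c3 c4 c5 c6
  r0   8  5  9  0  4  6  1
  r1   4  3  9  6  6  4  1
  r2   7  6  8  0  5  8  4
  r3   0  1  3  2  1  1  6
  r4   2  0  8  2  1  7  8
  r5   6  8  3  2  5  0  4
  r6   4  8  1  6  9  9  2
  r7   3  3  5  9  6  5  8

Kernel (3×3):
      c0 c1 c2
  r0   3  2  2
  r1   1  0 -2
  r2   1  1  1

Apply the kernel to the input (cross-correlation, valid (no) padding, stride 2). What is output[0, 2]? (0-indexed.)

The receptive field on the input at this output position is [4 6 1 / 6 4 1 / 5 8 4]. Elementwise product with the kernel and sum: 4·3 + 6·2 + 1·2 + 6·1 + 1·-2 + 5·1 + 8·1 + 4·1.

47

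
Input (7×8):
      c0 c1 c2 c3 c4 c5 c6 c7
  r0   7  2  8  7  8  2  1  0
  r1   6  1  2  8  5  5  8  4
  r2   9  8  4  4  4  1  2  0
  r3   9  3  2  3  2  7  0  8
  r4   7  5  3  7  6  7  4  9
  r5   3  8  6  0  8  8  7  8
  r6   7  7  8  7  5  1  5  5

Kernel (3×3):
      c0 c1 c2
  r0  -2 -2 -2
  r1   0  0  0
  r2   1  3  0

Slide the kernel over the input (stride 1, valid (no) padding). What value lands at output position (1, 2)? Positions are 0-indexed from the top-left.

The receptive field on the input at this output position is [2 8 5 / 4 4 4 / 2 3 2]. Elementwise product with the kernel and sum: 2·-2 + 8·-2 + 5·-2 + 2·1 + 3·3.

-19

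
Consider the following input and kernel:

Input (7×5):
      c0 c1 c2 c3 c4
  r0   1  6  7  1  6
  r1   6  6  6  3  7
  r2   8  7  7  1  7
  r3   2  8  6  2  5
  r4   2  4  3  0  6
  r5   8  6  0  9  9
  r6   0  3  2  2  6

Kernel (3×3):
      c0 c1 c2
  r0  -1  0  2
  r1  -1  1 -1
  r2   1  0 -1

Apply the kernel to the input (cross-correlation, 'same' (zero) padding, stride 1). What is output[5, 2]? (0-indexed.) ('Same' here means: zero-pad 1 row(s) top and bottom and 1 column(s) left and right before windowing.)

The receptive field on the zero-padded input at this output position is [4 3 0 / 6 0 9 / 3 2 2]. Elementwise product with the kernel and sum: 4·-1 + 0·2 + 6·-1 + 0·1 + 9·-1 + 3·1 + 2·-1.

-18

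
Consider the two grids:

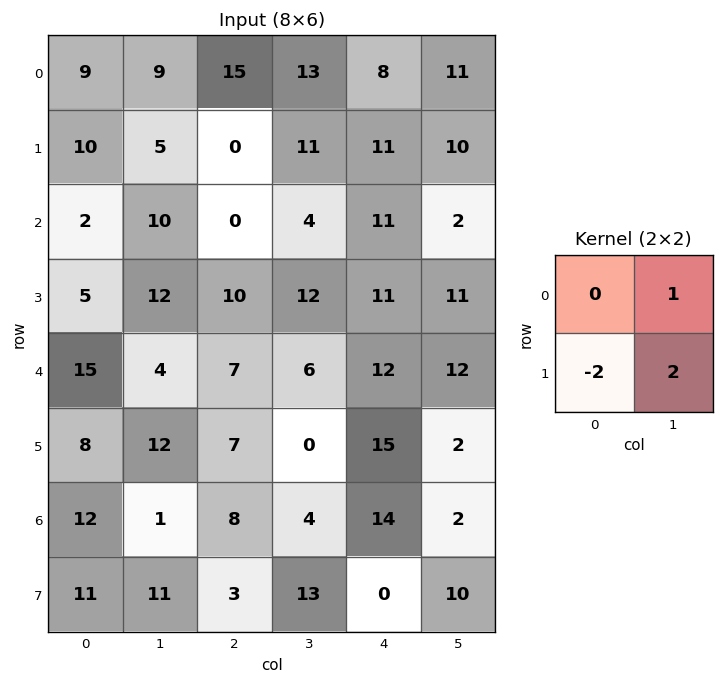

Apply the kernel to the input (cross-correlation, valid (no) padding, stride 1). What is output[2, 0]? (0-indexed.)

24

The receptive field on the input at this output position is [2 10 / 5 12]. Elementwise product with the kernel and sum: 10·1 + 5·-2 + 12·2.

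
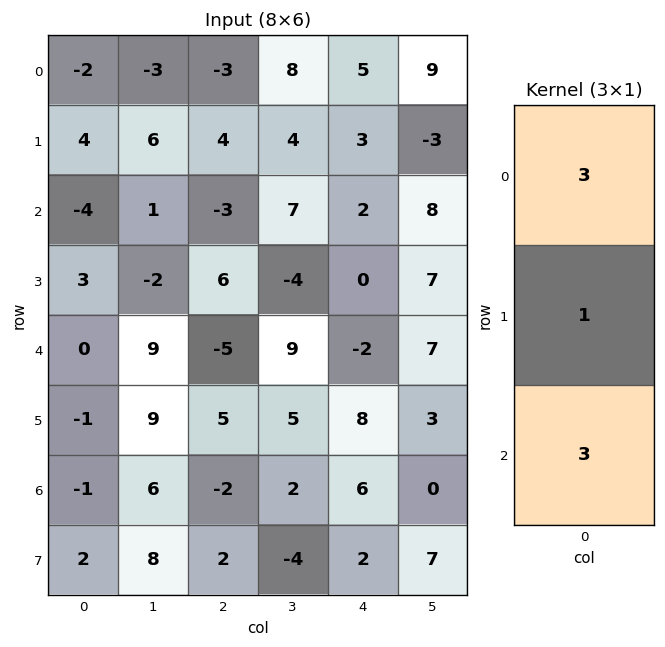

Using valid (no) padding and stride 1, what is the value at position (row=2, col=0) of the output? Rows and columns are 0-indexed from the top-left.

-9

The receptive field on the input at this output position is [-4 / 3 / 0]. Elementwise product with the kernel and sum: -4·3 + 3·1 + 0·3.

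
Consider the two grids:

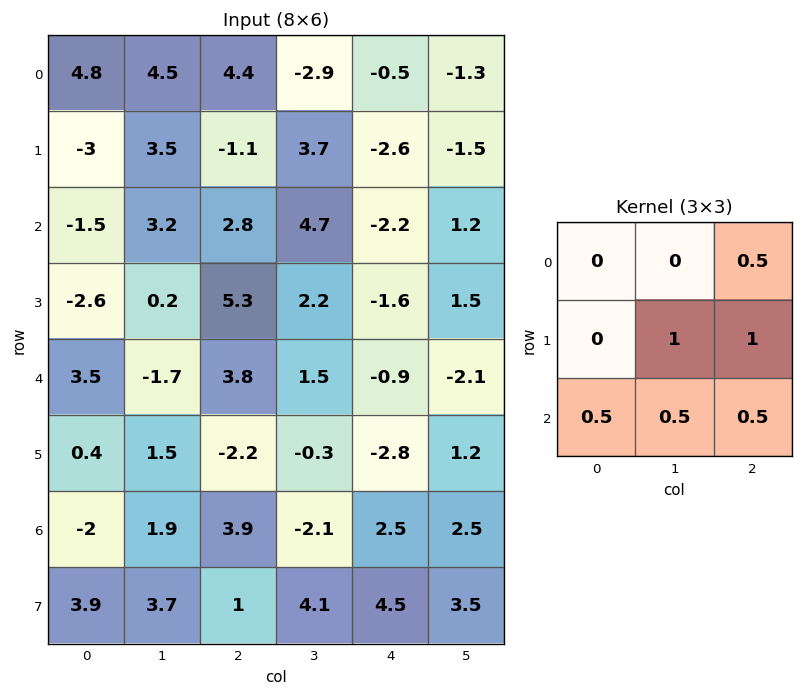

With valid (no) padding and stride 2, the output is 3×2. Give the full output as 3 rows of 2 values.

Output[0,0]: The receptive field on the input at this output position is [4.8 4.5 4.4 / -3 3.5 -1.1 / -1.5 3.2 2.8]. Elementwise product with the kernel and sum: 4.4·0.5 + 3.5·1 + -1.1·1 + -1.5·0.5 + 3.2·0.5 + 2.8·0.5.

6.85 3.5
9.7 1.7
3.1 -1.4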